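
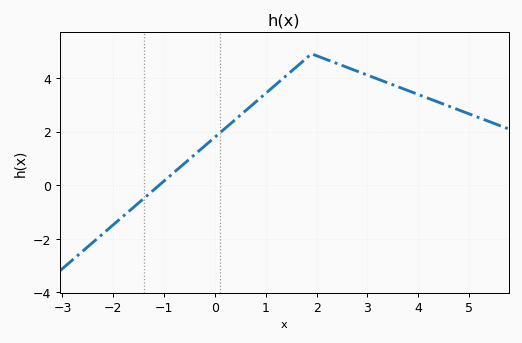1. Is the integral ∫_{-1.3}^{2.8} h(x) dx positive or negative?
positive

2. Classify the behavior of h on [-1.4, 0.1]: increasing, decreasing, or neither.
increasing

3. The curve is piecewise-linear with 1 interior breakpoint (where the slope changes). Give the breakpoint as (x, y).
(1.9, 4.9)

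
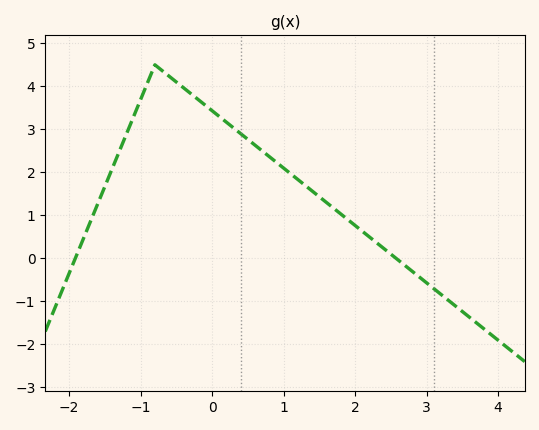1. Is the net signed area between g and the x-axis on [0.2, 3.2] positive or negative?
positive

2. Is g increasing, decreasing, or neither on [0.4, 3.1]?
decreasing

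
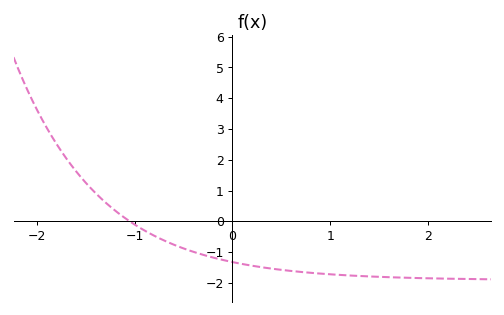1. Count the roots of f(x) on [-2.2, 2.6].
1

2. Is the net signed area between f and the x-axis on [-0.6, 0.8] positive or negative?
negative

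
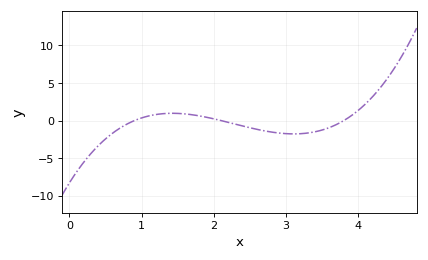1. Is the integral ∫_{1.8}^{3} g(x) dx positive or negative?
negative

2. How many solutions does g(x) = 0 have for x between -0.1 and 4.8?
3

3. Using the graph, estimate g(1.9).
0.437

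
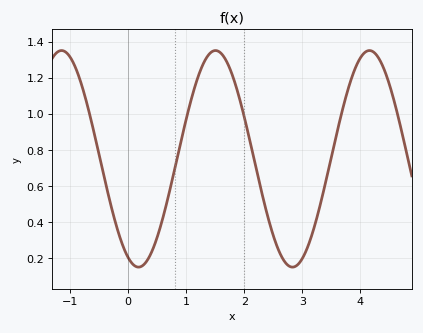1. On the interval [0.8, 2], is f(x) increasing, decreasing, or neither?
neither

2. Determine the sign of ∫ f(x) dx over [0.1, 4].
positive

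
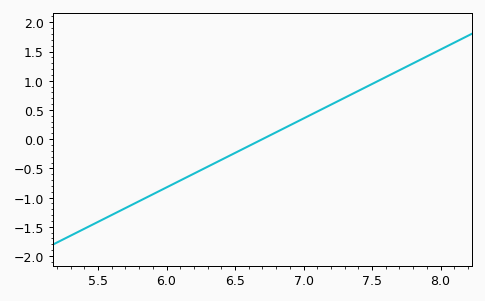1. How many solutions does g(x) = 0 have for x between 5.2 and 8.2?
1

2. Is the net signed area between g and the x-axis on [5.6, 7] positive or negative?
negative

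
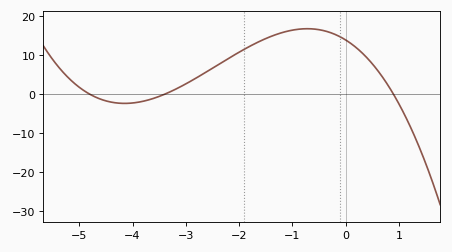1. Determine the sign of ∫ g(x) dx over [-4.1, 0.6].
positive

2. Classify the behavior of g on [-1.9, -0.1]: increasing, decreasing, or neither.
neither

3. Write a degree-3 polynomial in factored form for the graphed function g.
y = -0.95(x + 4.8)(x + 3.4)(x - 0.9)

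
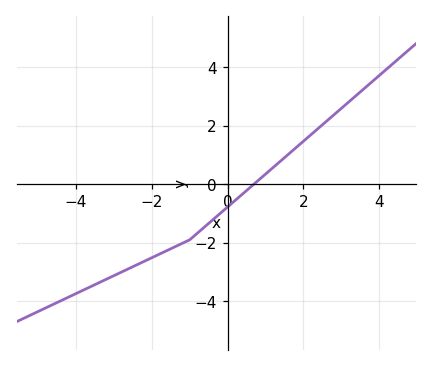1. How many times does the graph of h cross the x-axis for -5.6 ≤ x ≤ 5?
1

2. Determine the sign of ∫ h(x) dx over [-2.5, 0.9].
negative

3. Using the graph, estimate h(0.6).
-0.101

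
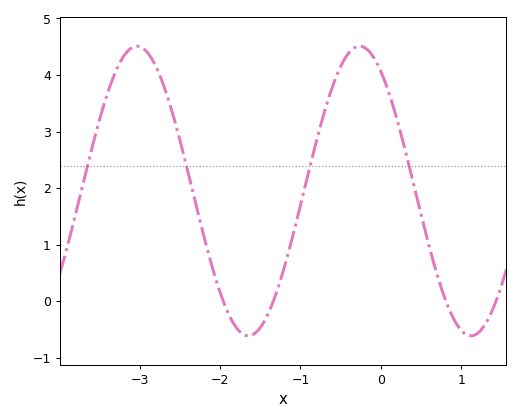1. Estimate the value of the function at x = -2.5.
2.9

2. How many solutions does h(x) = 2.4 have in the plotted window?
4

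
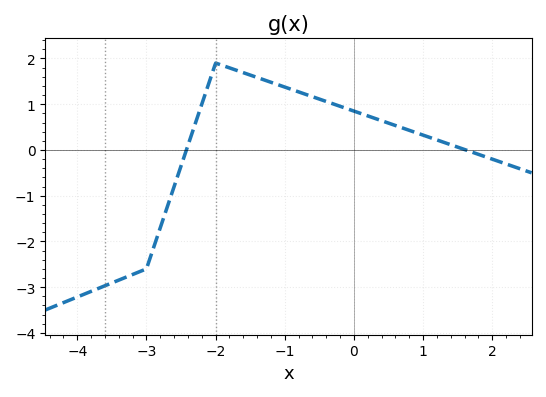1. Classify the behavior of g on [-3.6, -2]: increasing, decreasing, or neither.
increasing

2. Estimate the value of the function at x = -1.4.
1.58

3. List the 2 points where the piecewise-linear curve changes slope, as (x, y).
(-3, -2.6); (-2, 1.9)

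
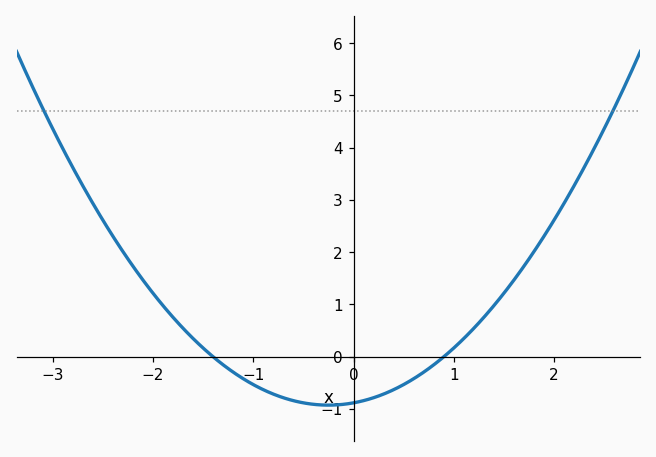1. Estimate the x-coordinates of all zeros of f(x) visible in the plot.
-1.4, 0.9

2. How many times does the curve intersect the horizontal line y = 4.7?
2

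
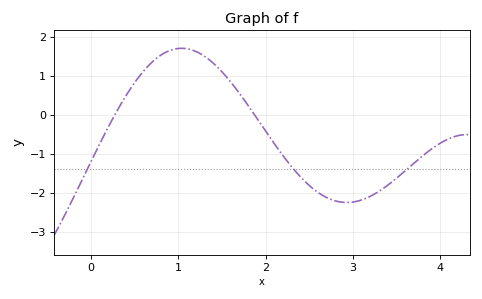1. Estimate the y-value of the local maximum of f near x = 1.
1.7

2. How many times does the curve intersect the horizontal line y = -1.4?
3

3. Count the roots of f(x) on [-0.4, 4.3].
2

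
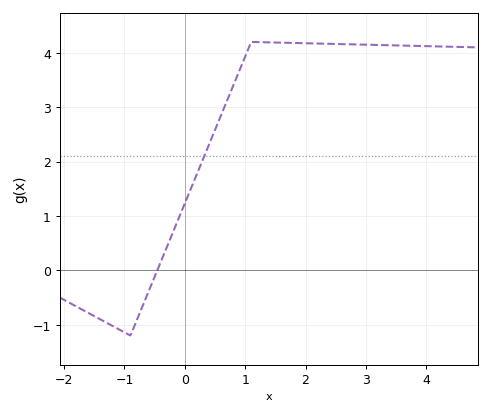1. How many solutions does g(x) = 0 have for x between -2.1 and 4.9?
1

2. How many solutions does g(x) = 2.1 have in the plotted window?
1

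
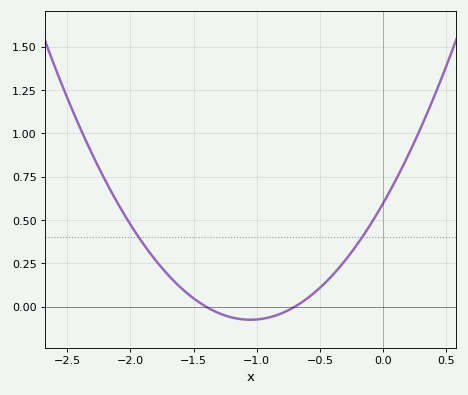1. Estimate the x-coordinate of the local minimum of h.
-1.05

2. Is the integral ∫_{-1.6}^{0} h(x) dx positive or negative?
positive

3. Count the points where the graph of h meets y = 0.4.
2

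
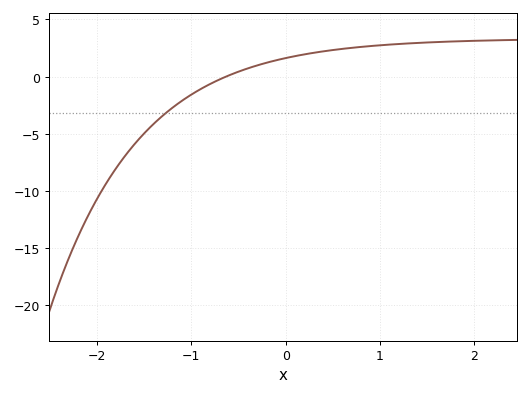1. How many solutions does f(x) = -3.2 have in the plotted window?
1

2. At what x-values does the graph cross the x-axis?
-0.6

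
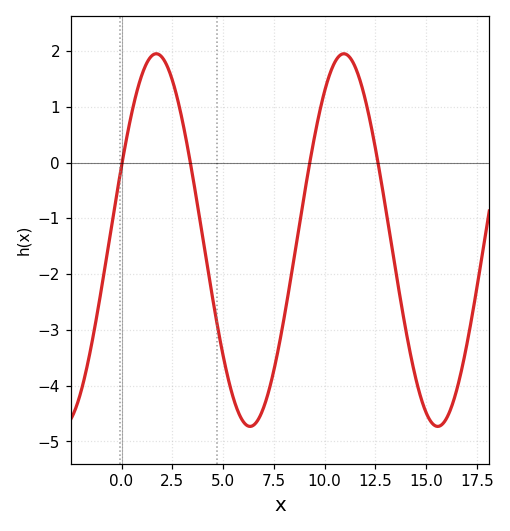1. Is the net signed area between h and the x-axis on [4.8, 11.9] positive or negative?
negative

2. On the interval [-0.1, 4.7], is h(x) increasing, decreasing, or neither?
neither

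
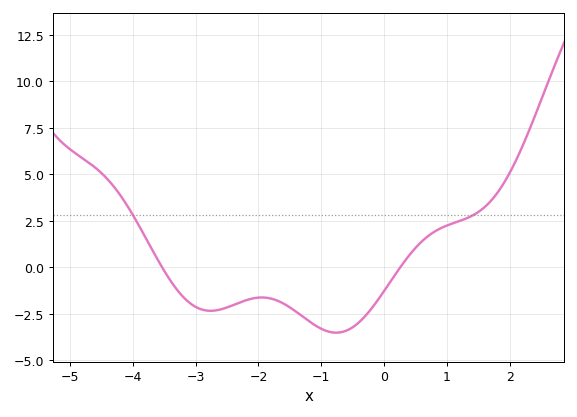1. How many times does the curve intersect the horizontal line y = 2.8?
2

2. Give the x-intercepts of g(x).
-3.53, 0.257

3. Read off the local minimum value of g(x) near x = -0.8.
-3.51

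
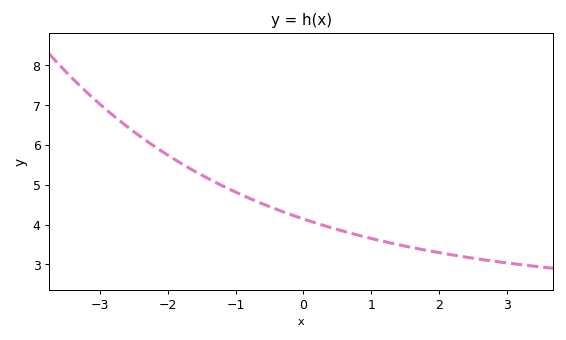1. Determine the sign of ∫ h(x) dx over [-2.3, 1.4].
positive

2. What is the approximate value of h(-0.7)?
4.59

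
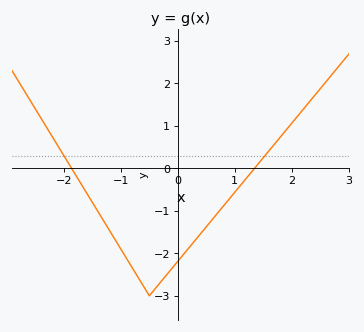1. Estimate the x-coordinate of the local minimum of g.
-0.499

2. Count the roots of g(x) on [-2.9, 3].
2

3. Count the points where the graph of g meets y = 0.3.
2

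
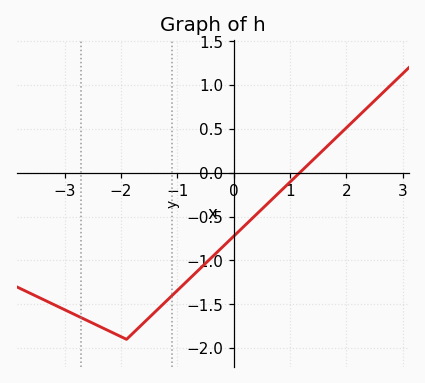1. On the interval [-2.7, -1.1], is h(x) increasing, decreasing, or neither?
neither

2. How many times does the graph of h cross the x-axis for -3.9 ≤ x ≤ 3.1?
1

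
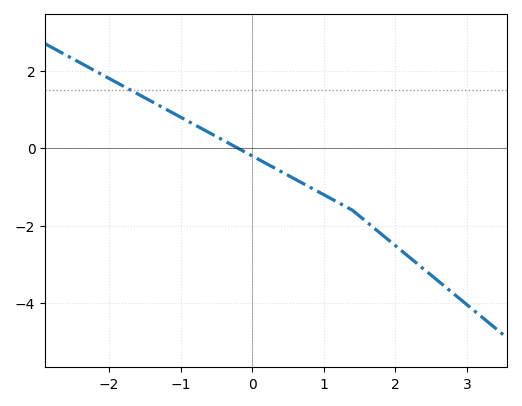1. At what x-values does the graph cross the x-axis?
-0.2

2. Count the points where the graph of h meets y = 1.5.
1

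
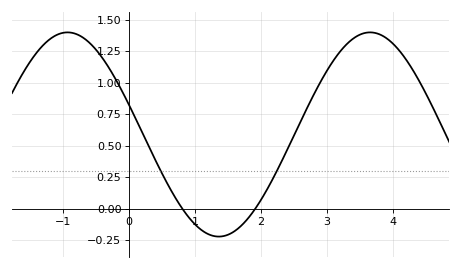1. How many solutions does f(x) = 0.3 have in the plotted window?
2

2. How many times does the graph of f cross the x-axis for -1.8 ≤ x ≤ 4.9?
2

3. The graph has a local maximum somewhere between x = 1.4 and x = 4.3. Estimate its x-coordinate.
3.7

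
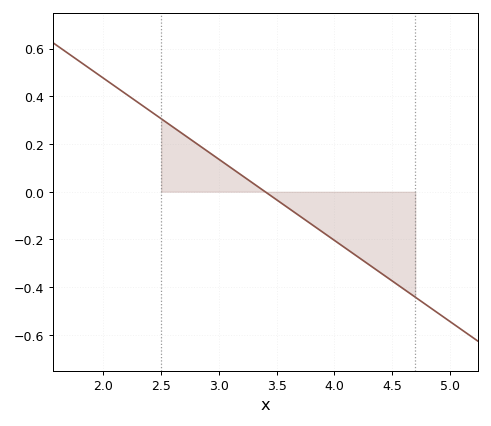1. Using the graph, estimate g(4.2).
-0.28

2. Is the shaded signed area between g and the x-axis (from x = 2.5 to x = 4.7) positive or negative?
negative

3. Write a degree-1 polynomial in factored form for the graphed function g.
y = -0.34(x - 3.4)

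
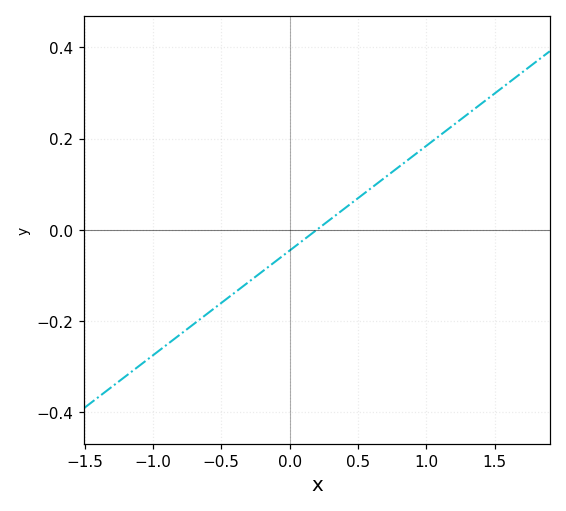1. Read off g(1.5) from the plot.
0.3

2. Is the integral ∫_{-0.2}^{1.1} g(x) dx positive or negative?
positive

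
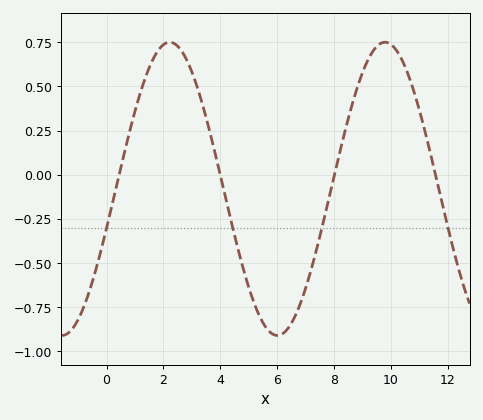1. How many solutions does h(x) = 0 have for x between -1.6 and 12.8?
4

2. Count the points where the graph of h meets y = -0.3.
4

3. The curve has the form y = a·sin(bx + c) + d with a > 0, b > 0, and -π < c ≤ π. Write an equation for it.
y = 0.83sin(0.83x - 0.272) - 0.08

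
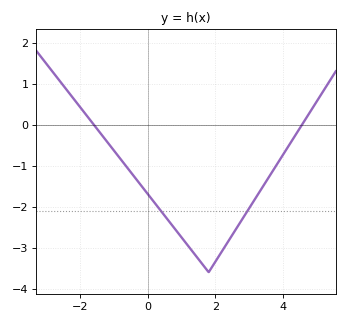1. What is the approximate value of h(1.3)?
-3.07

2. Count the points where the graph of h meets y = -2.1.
2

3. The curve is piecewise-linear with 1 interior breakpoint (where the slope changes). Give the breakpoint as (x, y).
(1.8, -3.6)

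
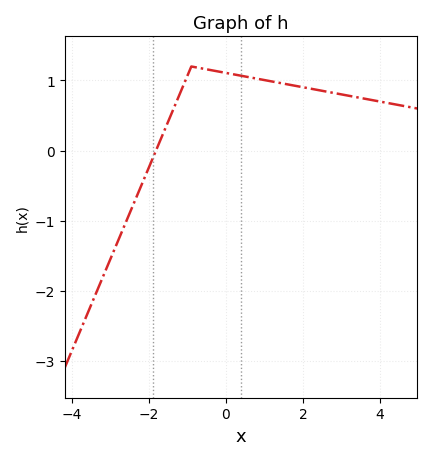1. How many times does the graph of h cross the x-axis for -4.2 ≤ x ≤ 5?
1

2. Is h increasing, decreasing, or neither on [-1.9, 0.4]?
neither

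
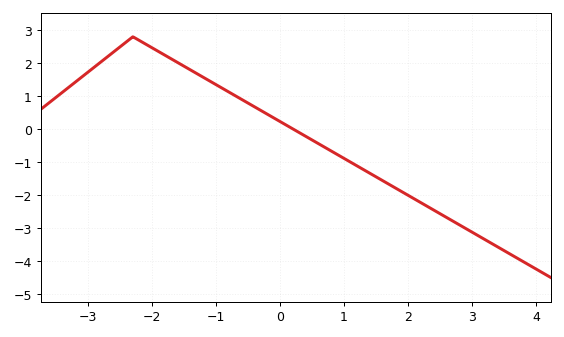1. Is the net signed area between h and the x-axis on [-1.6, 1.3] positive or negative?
positive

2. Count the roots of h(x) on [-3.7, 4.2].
1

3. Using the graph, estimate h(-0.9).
1.2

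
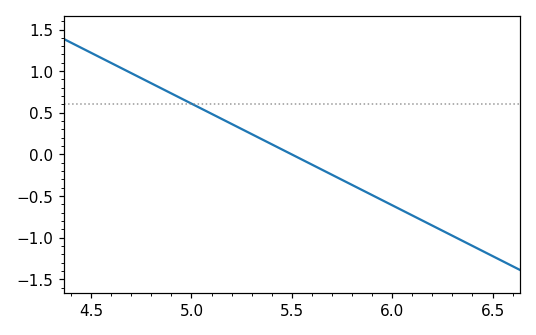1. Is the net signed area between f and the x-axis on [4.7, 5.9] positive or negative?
positive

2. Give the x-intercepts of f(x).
5.5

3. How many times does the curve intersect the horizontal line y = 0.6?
1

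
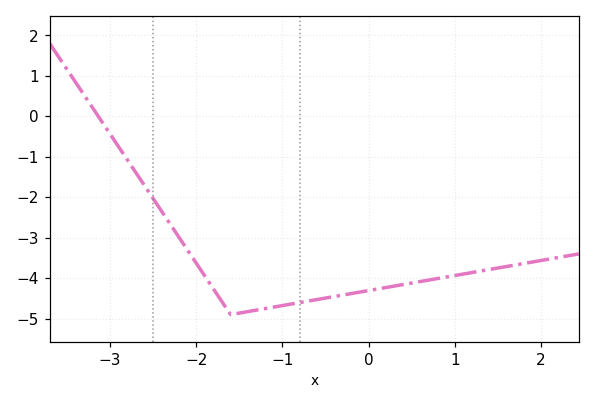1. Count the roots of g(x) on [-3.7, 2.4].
1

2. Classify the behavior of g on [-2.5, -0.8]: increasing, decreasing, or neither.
neither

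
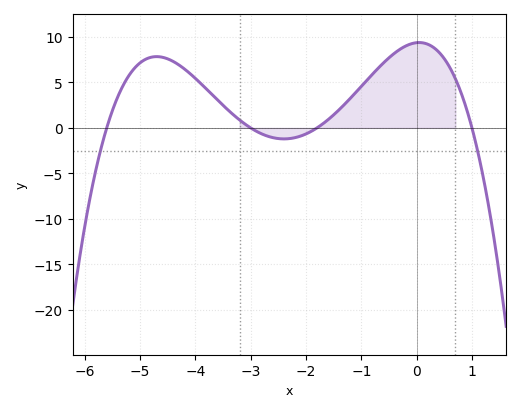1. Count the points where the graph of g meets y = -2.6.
2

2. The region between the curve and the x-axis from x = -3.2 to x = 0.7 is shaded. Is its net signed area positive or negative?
positive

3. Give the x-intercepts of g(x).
-5.6, -3, -1.8, 1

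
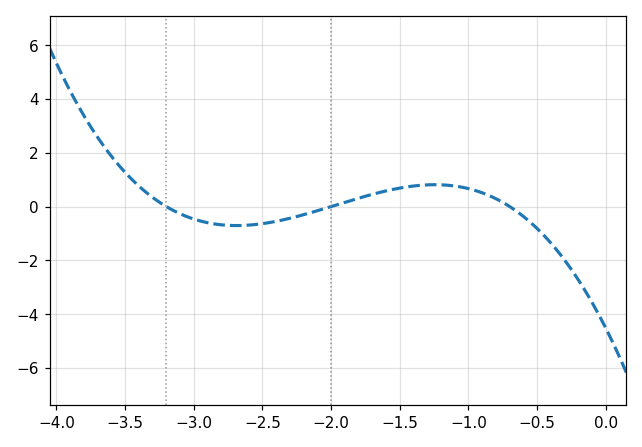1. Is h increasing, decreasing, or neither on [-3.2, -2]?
neither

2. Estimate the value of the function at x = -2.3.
-0.436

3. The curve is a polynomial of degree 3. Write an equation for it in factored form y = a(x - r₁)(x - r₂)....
y = -1.01(x + 3.2)(x + 2)(x + 0.7)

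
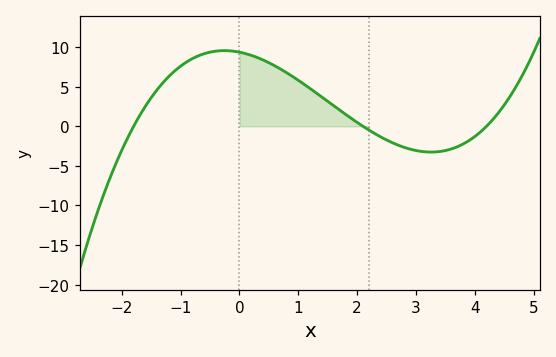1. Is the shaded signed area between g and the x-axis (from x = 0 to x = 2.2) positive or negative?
positive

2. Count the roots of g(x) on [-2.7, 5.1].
3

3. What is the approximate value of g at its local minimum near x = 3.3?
-3.5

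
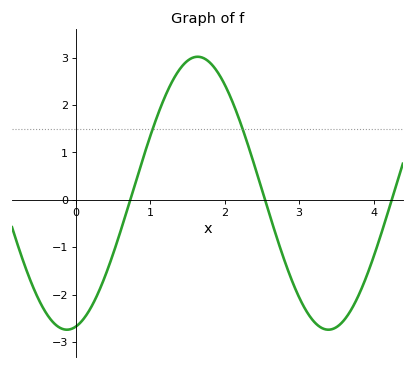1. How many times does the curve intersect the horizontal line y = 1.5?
2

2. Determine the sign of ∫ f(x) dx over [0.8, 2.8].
positive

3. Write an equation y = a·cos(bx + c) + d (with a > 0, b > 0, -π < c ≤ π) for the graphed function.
y = 2.88cos(1.79x - 2.93) + 0.14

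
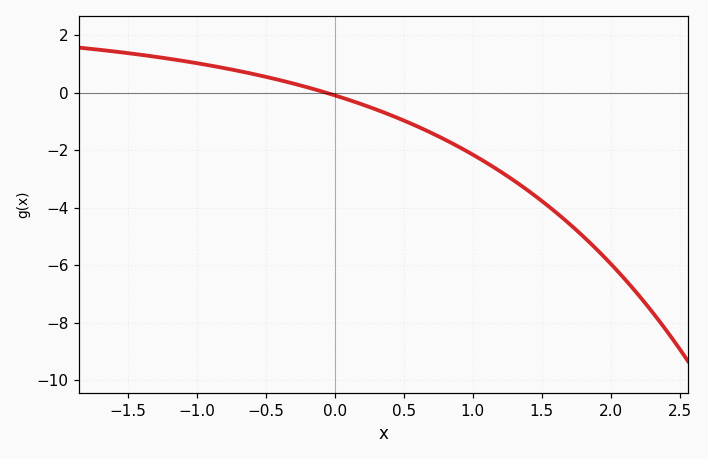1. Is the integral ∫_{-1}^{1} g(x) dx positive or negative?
negative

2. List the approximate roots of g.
-0.1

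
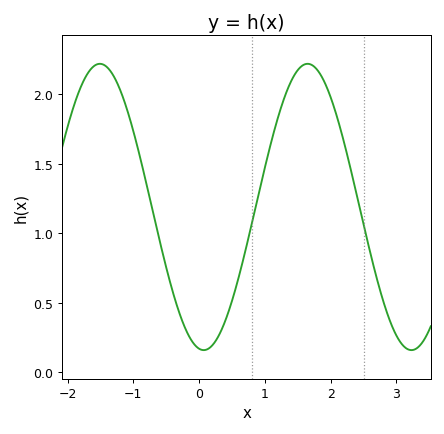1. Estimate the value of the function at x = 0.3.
0.266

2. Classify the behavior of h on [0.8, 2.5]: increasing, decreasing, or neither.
neither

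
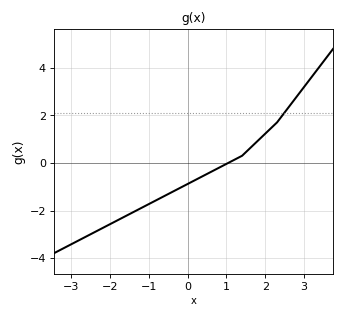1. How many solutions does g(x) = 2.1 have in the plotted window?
1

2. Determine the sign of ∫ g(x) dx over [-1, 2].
negative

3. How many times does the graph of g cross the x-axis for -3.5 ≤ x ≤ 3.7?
1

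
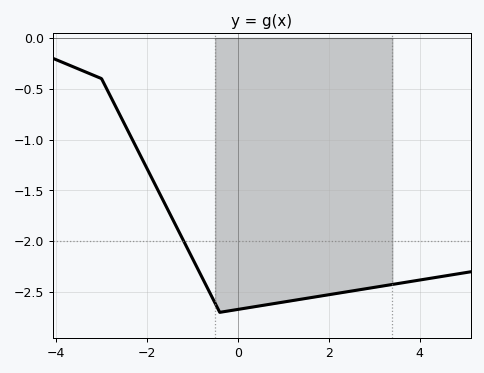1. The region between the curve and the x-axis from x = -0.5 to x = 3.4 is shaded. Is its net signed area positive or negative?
negative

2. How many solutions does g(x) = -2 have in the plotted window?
1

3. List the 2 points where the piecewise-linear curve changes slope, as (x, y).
(-3, -0.4); (-0.4, -2.7)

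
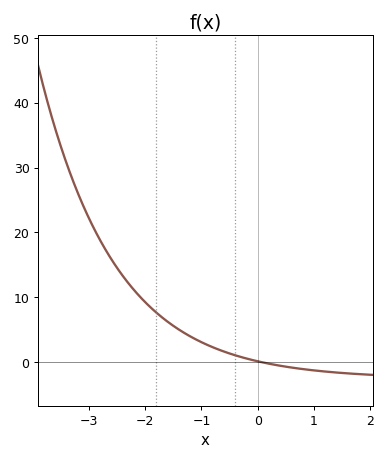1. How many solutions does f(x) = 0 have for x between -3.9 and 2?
1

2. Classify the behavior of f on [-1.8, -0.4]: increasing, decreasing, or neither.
decreasing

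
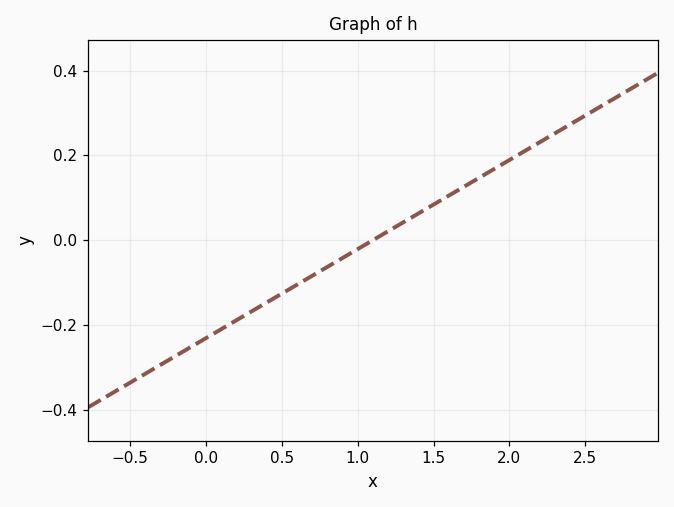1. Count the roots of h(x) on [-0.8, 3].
1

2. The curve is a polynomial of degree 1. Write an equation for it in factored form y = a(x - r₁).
y = 0.21(x - 1.1)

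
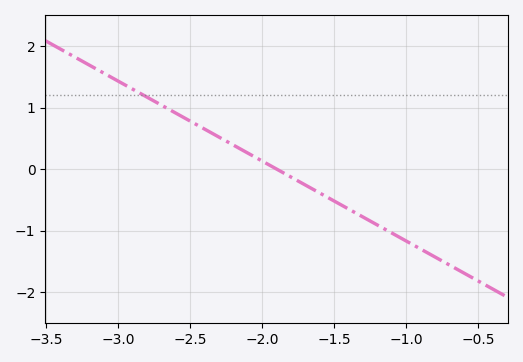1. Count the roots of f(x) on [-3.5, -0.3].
1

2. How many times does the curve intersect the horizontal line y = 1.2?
1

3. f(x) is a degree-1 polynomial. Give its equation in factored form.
y = -1.3(x + 1.9)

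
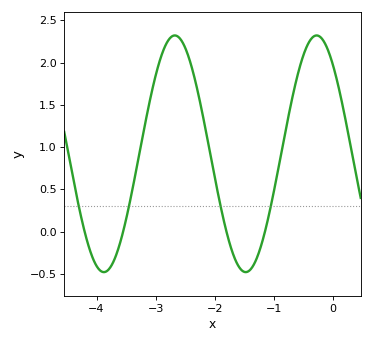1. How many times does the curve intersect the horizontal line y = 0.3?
4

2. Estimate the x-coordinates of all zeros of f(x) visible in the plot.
-4.2, -3.5, -1.8, -1.2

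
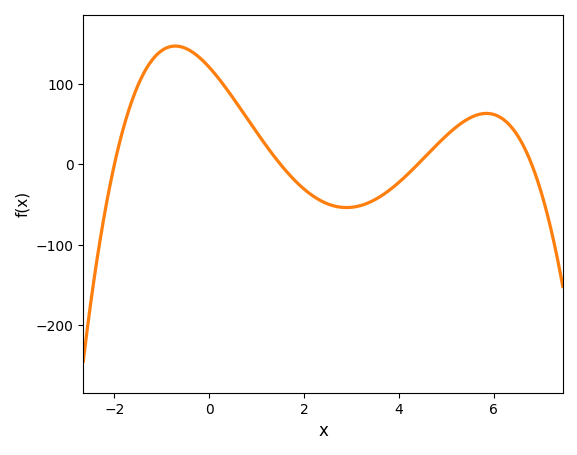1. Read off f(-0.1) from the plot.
126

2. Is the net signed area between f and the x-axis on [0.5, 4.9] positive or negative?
negative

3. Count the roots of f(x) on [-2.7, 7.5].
4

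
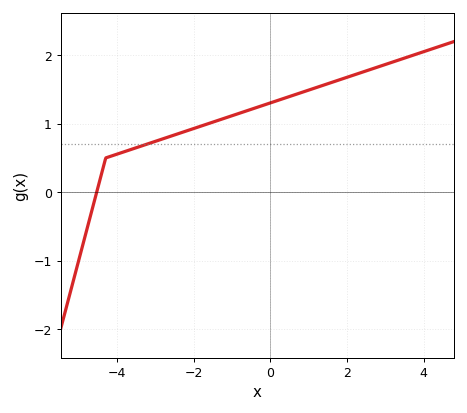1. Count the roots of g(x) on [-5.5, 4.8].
1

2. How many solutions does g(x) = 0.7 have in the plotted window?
1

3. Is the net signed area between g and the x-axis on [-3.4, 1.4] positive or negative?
positive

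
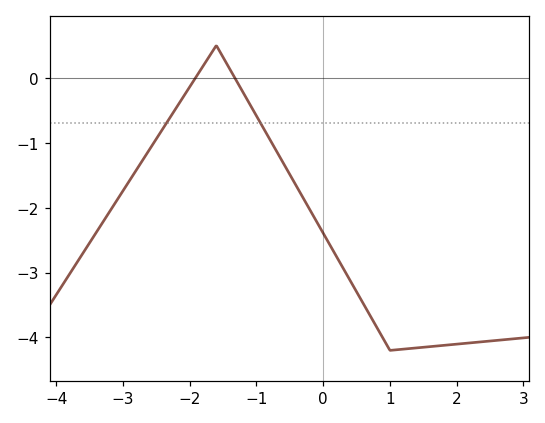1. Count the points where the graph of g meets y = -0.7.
2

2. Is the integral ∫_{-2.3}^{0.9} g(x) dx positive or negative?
negative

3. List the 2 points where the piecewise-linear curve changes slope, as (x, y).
(-1.6, 0.5); (1, -4.2)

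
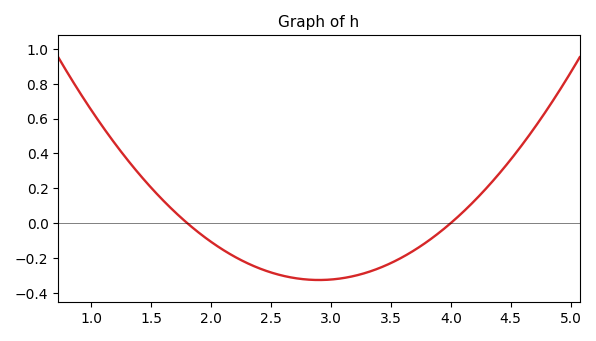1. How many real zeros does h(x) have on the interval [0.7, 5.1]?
2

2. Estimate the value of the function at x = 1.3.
0.36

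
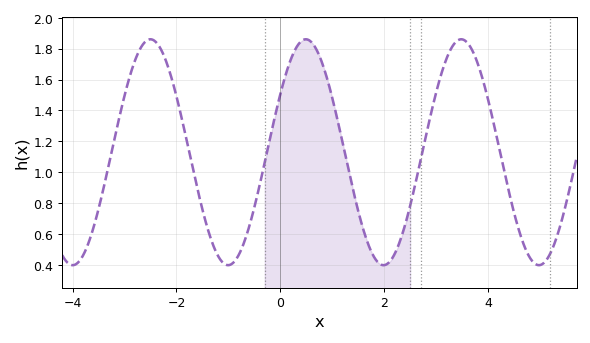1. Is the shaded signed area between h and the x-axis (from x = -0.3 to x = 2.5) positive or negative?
positive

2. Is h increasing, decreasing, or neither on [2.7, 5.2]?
neither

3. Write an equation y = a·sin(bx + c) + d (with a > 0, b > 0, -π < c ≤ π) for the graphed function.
y = 0.73sin(2.1x + 0.54) + 1.13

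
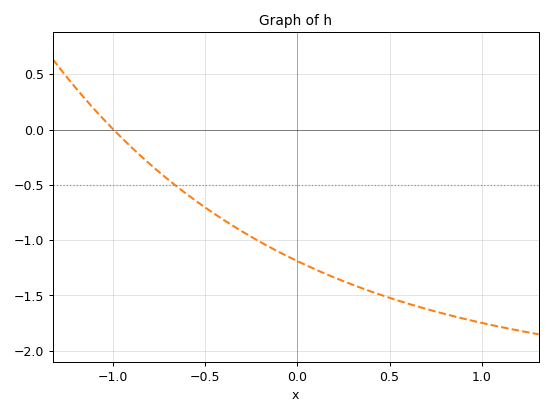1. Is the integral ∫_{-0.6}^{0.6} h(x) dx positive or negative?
negative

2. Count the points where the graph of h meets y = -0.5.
1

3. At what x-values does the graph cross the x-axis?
-0.997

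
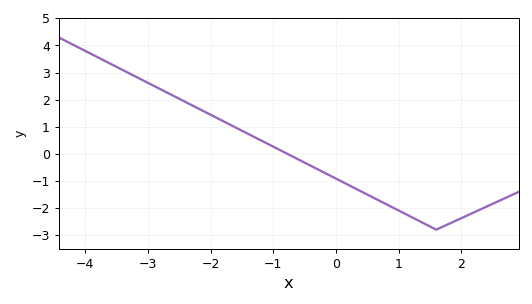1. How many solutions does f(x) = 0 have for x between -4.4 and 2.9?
1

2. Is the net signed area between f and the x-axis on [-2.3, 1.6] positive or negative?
negative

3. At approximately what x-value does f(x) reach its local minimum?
1.6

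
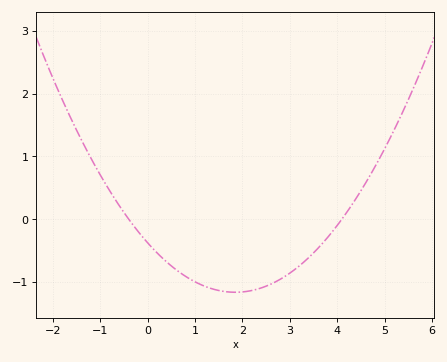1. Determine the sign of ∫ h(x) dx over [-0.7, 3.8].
negative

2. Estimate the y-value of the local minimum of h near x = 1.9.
-1.2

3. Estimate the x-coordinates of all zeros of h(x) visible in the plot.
-0.4, 4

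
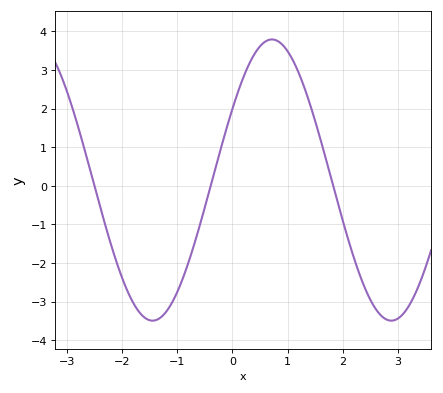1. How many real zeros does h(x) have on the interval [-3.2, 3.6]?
3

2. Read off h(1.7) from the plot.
0.676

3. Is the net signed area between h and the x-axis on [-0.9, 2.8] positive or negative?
positive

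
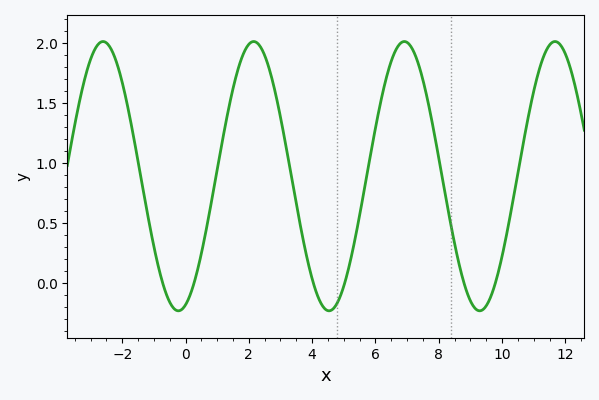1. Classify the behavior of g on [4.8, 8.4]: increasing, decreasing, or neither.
neither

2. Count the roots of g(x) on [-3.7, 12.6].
6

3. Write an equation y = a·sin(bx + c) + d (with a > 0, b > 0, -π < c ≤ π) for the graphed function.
y = 1.12sin(1.32x - 1.27) + 0.89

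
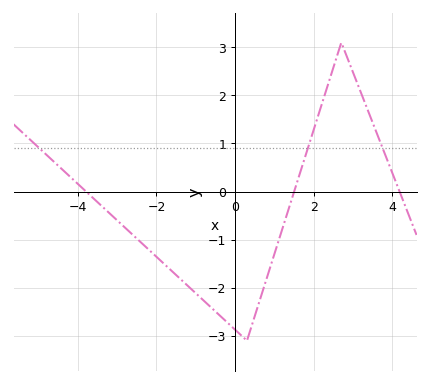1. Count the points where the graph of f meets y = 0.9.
3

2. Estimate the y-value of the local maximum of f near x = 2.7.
3.1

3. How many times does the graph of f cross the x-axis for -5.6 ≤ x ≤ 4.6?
3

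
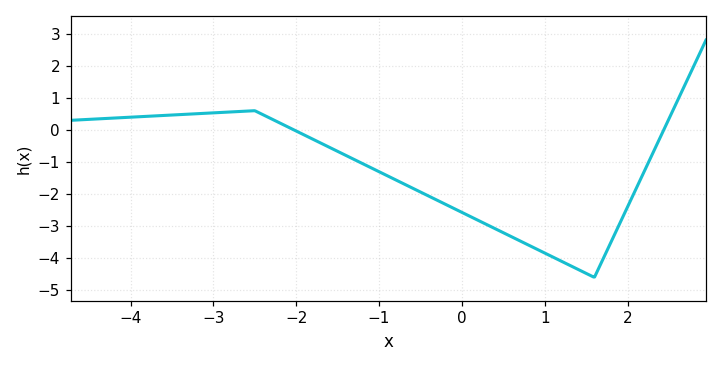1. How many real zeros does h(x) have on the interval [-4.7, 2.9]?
2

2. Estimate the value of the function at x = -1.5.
-0.668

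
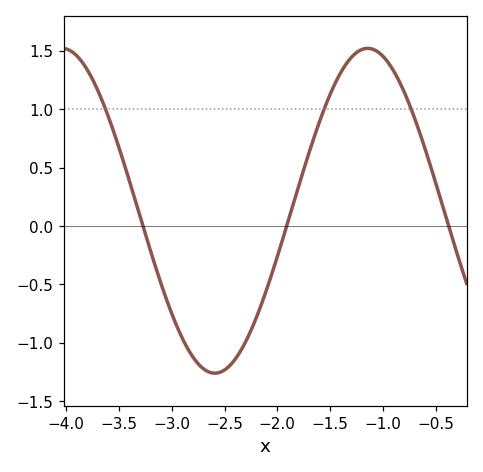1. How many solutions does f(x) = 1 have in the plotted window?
3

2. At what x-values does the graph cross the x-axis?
-3.3, -1.9, -0.4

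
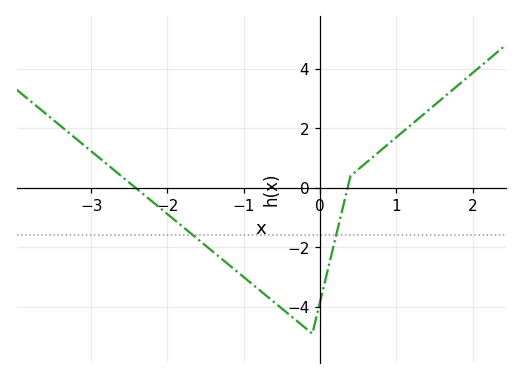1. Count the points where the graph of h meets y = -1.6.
2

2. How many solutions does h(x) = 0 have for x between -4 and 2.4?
2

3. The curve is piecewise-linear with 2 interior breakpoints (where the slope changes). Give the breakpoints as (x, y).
(-0.1, -4.9); (0.4, 0.4)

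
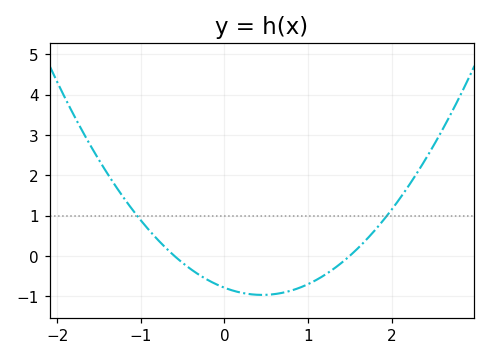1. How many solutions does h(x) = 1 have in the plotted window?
2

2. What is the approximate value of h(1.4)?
-0.176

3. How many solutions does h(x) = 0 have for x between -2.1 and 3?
2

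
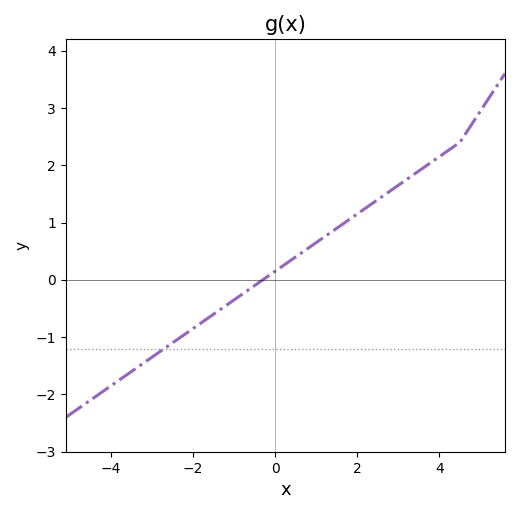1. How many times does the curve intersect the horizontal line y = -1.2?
1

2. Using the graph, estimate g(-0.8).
-0.252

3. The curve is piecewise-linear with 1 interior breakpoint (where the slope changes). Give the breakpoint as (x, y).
(4.5, 2.4)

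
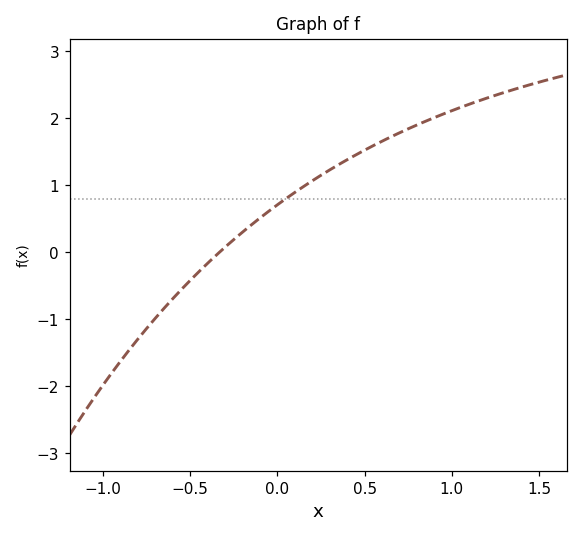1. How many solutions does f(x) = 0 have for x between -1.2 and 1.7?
1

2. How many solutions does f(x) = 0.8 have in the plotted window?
1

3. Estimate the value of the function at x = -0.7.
-0.984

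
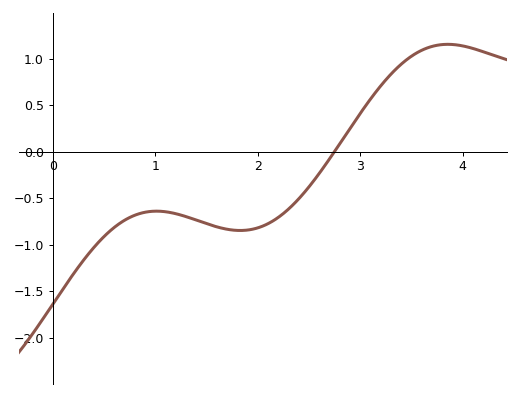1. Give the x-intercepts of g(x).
2.75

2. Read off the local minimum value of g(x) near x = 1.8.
-0.846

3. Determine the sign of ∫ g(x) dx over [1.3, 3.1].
negative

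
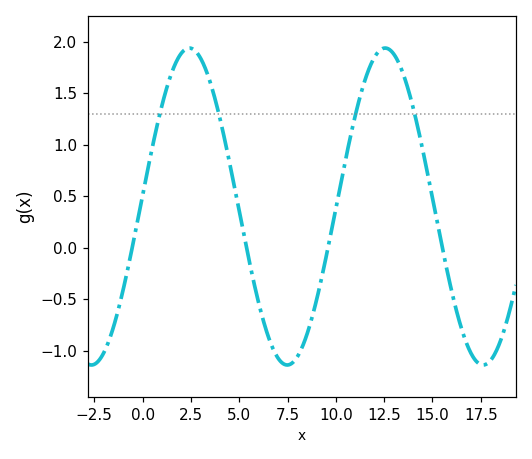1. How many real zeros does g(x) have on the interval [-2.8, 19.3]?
4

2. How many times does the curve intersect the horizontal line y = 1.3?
4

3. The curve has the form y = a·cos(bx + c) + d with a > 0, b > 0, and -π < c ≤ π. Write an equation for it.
y = 1.54cos(0.62x - 1.5) + 0.4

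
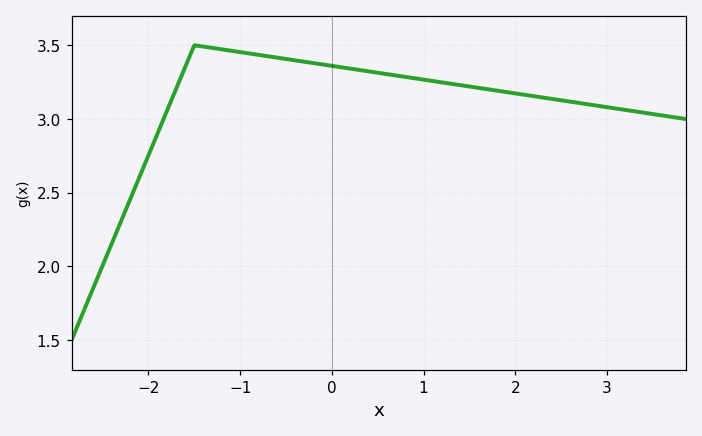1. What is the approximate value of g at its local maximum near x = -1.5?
3.5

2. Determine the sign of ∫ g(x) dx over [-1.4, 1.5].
positive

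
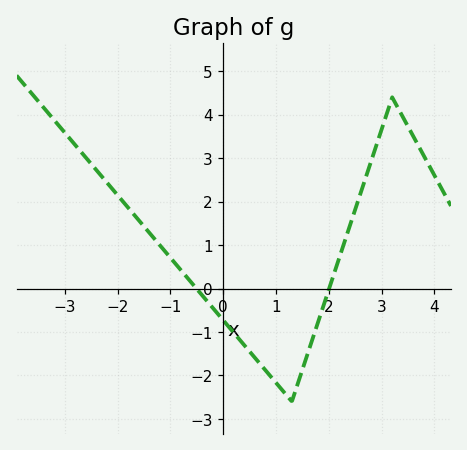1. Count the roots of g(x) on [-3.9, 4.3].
2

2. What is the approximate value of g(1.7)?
-1.1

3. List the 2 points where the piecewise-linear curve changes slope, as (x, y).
(1.3, -2.6); (3.2, 4.4)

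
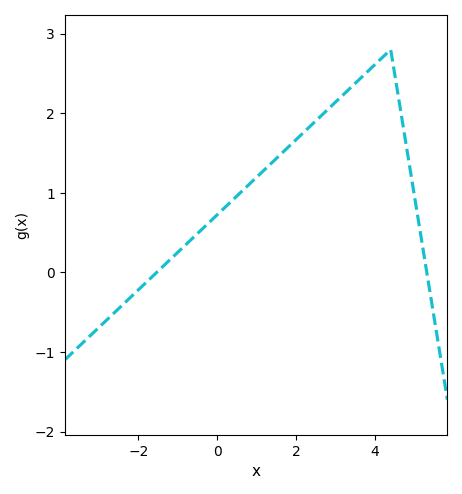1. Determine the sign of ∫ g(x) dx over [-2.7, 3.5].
positive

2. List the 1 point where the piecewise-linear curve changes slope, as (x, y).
(4.4, 2.8)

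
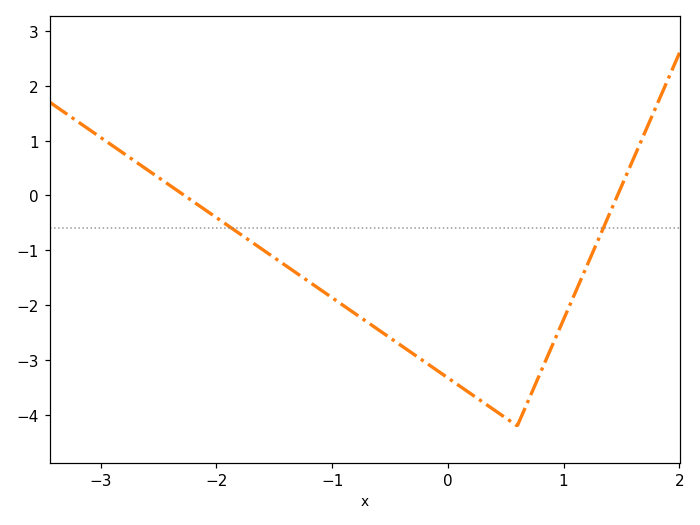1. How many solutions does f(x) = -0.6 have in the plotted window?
2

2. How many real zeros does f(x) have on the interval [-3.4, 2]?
2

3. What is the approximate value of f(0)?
-3.32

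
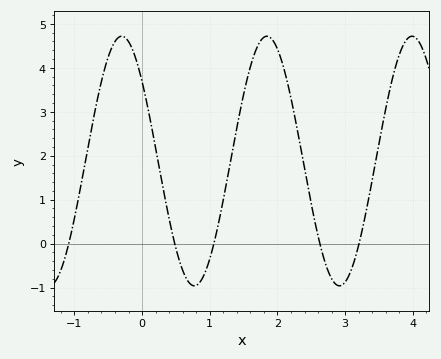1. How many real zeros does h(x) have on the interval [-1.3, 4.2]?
5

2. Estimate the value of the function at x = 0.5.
-0.1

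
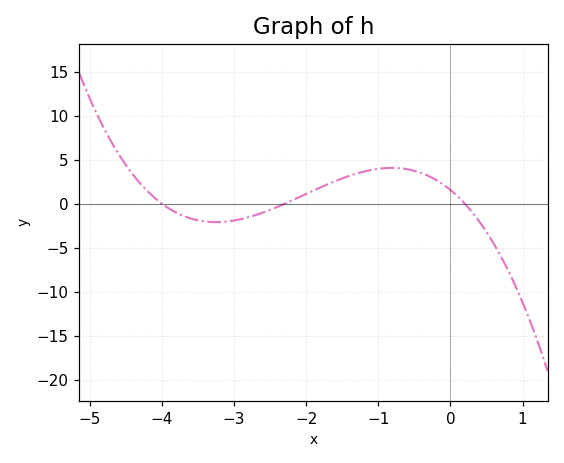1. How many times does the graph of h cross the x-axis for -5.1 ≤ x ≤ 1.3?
3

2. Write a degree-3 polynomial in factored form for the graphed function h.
y = -0.85(x + 4)(x + 2.3)(x - 0.2)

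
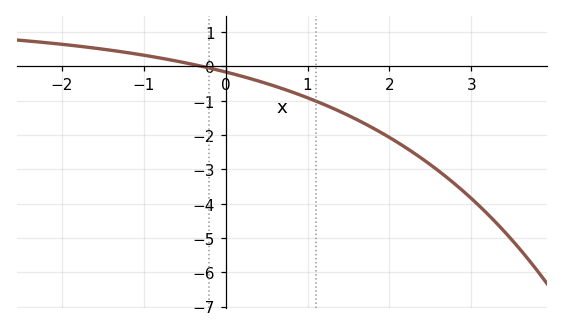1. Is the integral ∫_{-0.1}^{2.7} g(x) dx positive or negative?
negative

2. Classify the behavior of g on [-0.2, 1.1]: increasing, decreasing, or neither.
decreasing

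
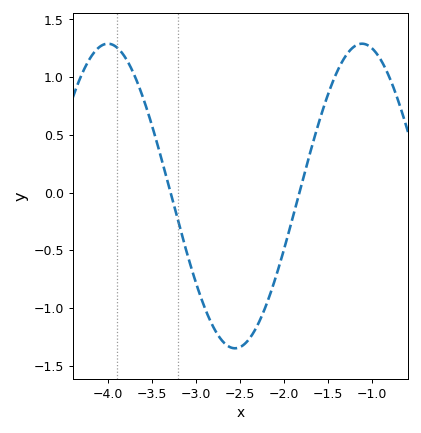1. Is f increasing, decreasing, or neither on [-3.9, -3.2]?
decreasing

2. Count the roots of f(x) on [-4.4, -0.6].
2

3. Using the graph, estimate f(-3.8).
1.17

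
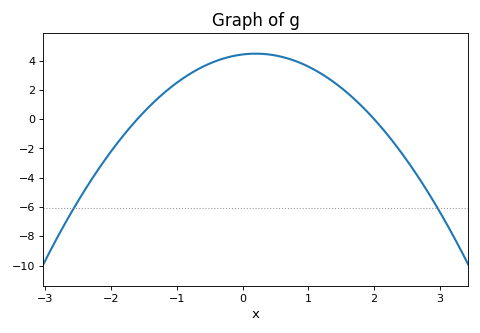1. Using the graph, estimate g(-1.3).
1.37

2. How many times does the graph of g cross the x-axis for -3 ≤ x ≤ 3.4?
2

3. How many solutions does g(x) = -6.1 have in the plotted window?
2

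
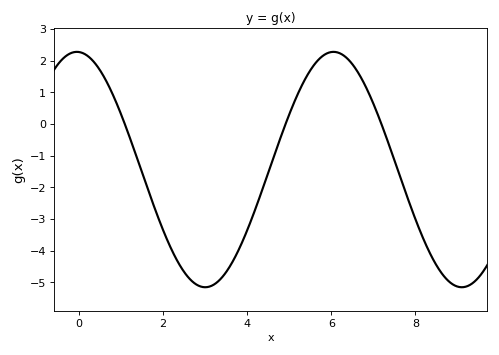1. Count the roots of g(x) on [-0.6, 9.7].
3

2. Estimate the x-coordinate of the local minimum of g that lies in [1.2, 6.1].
3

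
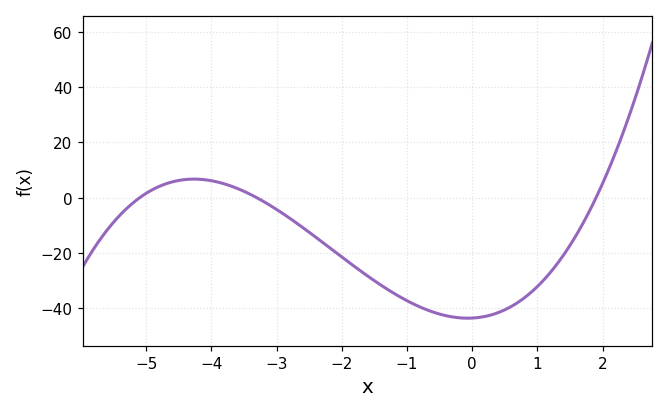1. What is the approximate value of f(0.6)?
-39.3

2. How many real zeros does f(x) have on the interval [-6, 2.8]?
3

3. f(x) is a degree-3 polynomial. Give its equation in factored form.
y = 1.36(x + 5.1)(x + 3.3)(x - 1.9)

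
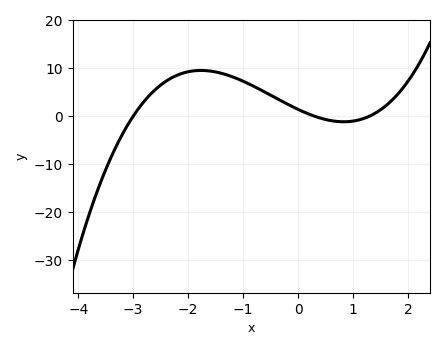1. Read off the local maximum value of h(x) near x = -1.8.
9.54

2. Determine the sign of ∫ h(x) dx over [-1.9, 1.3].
positive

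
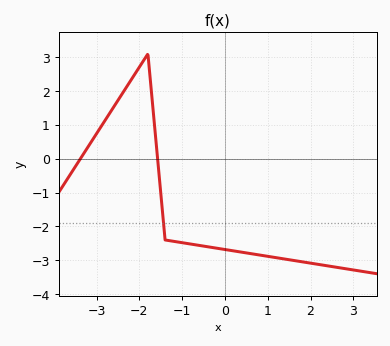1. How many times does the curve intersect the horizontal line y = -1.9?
1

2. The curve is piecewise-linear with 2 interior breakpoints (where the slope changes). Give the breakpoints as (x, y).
(-1.8, 3.1); (-1.4, -2.4)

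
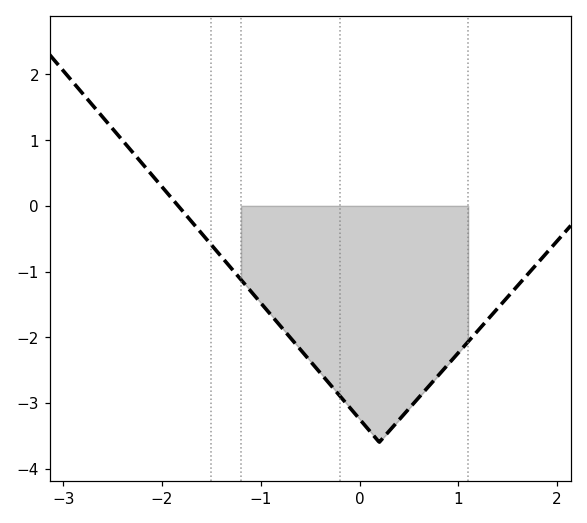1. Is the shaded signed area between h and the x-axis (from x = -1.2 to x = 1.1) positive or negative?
negative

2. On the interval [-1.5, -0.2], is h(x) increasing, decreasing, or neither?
decreasing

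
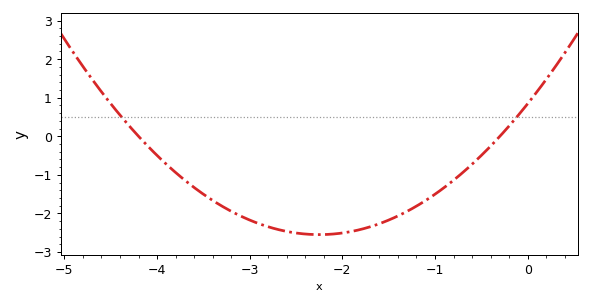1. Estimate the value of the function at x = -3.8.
-0.938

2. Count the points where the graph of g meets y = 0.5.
2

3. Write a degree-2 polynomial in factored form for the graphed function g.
y = 0.67(x + 4.2)(x + 0.3)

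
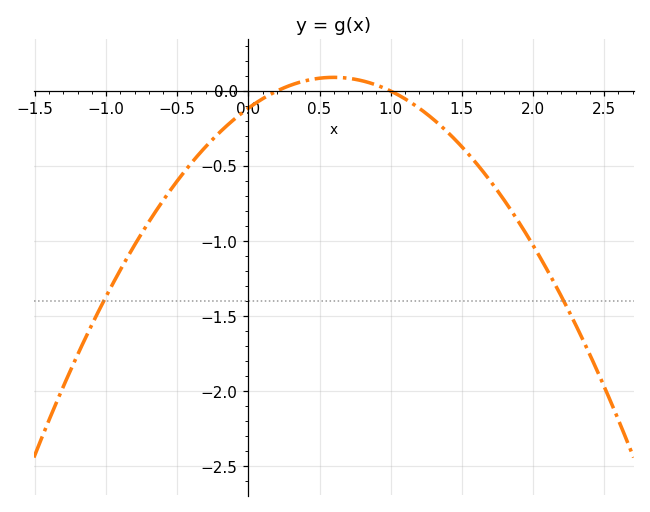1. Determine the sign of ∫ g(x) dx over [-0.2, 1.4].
negative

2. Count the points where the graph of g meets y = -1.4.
2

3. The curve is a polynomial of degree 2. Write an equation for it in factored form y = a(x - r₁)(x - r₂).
y = -0.57(x - 0.2)(x - 1)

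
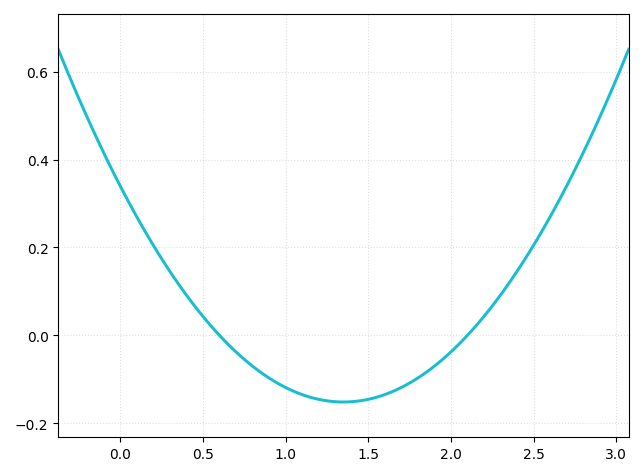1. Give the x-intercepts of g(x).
0.6, 2.1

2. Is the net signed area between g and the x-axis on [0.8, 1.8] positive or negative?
negative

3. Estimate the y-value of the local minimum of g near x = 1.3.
-0.16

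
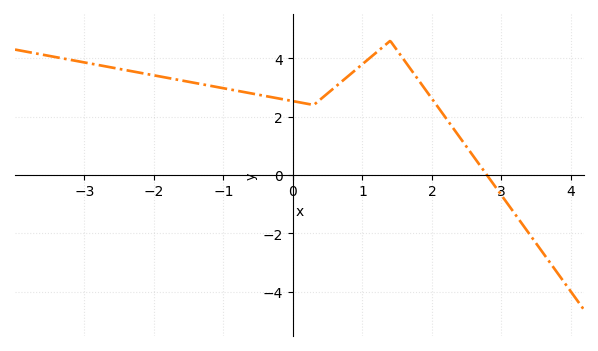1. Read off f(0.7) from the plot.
3.2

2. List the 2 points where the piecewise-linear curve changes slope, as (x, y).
(0.3, 2.4); (1.4, 4.6)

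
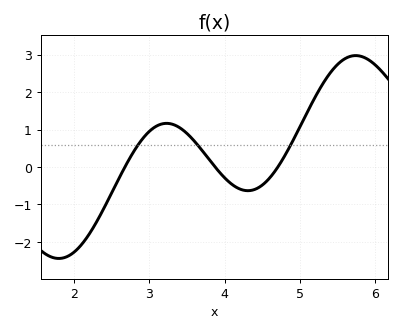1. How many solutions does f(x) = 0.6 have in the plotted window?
3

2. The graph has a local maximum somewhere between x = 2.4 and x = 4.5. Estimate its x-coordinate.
3.2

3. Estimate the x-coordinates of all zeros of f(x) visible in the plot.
2.7, 3.9, 4.7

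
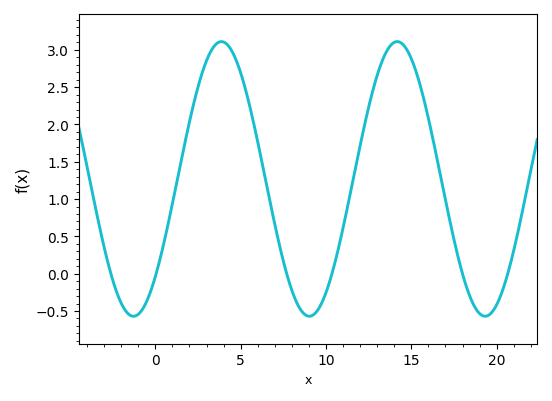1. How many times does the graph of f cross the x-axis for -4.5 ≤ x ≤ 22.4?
6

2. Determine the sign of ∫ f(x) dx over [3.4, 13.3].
positive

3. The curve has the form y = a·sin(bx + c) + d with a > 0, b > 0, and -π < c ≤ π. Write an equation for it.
y = 1.84sin(0.61x - 0.79) + 1.27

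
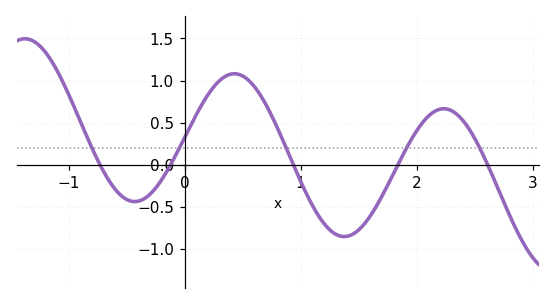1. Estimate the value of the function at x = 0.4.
1.1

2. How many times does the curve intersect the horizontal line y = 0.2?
5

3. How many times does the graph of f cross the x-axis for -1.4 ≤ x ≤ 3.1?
5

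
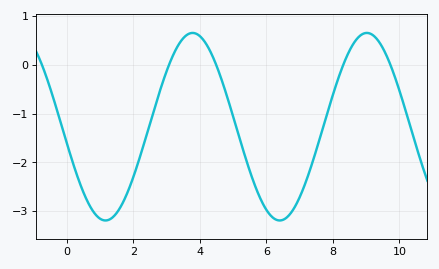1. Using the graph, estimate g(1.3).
-3.17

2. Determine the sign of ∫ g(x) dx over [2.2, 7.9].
negative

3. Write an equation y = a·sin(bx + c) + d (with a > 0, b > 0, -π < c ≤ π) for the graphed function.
y = 1.92sin(1.2x - 2.97) - 1.27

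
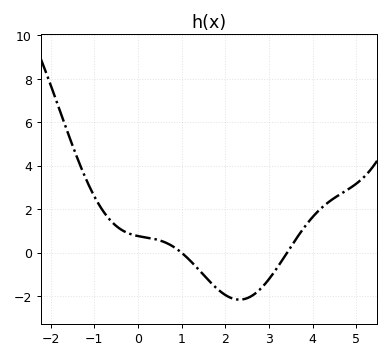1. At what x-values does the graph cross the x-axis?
0.996, 3.42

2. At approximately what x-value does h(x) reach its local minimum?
2.32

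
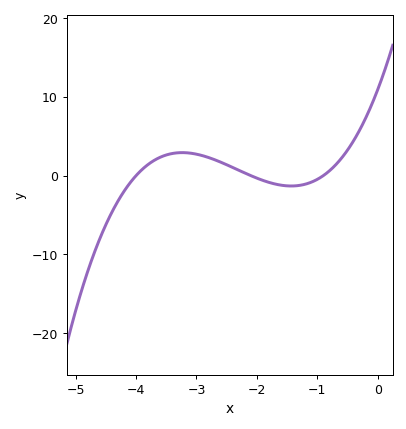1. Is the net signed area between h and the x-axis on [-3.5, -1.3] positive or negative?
positive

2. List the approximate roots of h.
-4, -2.1, -0.9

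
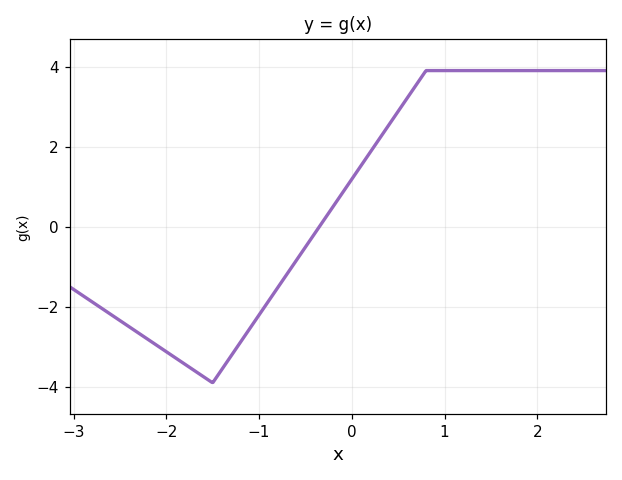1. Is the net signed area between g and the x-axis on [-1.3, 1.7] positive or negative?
positive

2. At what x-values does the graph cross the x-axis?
-0.4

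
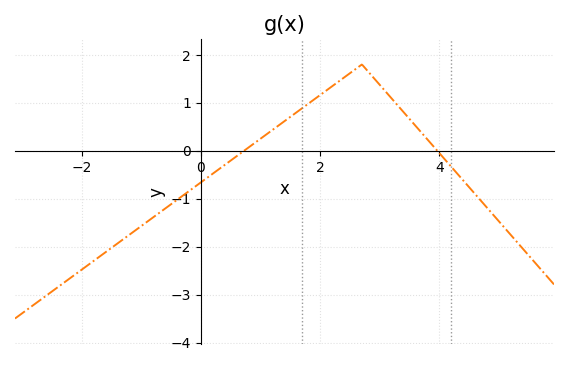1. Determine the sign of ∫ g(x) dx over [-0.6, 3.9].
positive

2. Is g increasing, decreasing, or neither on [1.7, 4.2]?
neither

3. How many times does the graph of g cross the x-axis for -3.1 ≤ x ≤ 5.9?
2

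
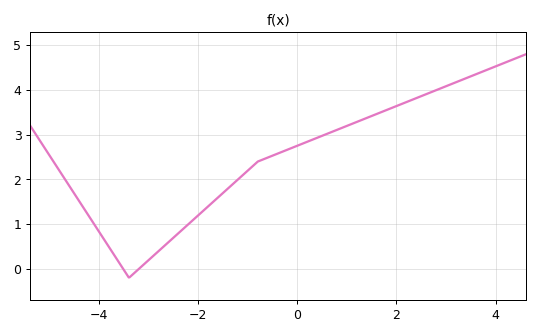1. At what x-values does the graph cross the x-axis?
-3.52, -3.2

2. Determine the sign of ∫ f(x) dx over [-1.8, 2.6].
positive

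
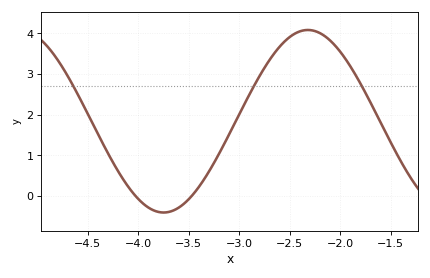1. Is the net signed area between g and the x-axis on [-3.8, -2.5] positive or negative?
positive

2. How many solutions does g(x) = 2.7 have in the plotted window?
3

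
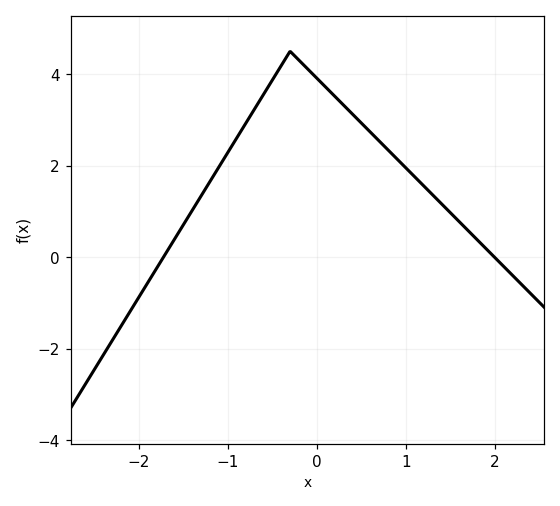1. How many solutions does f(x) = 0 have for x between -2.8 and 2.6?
2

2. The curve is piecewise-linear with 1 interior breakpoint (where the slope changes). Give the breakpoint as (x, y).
(-0.3, 4.5)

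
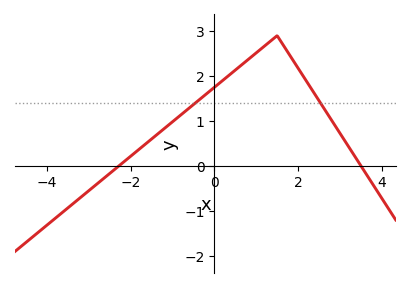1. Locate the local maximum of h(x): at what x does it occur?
1.5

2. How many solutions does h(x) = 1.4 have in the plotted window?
2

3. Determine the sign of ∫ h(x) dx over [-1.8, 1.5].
positive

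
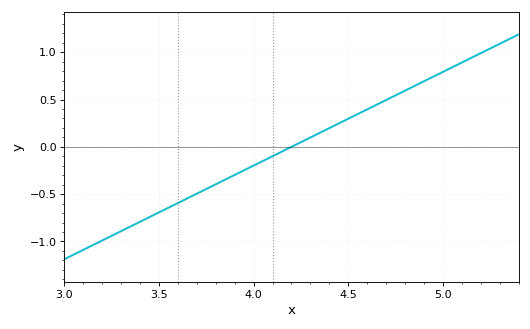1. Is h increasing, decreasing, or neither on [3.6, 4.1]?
increasing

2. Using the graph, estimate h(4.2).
0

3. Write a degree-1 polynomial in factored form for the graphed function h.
y = 0.99(x - 4.2)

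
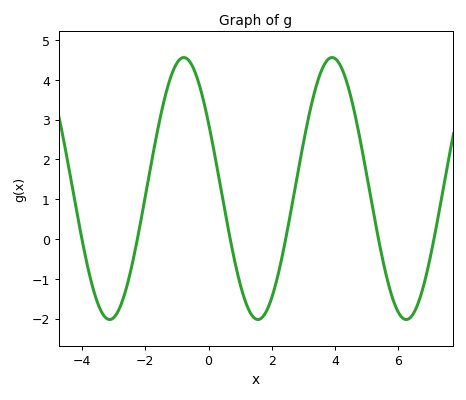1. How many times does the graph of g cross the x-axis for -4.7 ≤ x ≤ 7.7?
6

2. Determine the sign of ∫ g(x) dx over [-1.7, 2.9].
positive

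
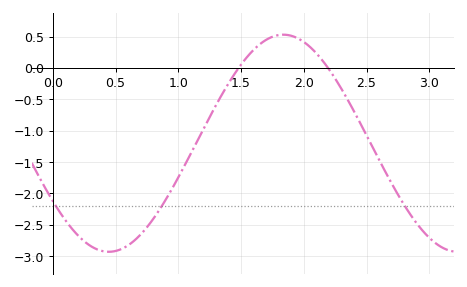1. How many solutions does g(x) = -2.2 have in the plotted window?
3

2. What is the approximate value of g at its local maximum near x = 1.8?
0.55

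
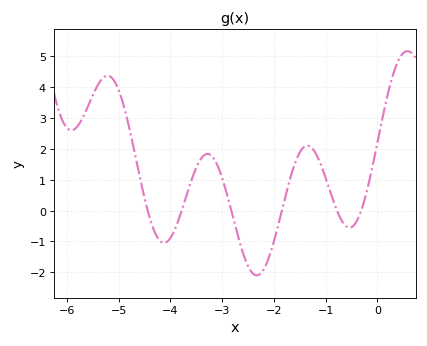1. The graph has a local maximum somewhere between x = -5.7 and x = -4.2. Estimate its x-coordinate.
-5.2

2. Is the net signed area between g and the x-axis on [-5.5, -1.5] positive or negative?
positive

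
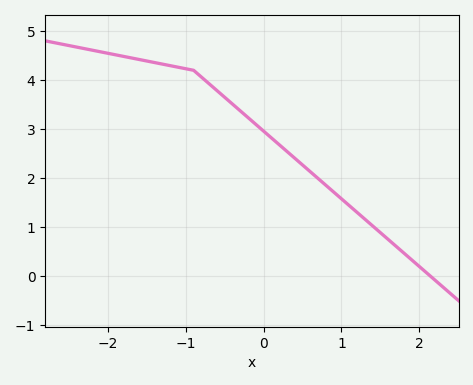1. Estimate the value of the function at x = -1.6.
4.4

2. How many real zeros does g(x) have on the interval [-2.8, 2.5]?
1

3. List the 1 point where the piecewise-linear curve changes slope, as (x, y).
(-0.9, 4.2)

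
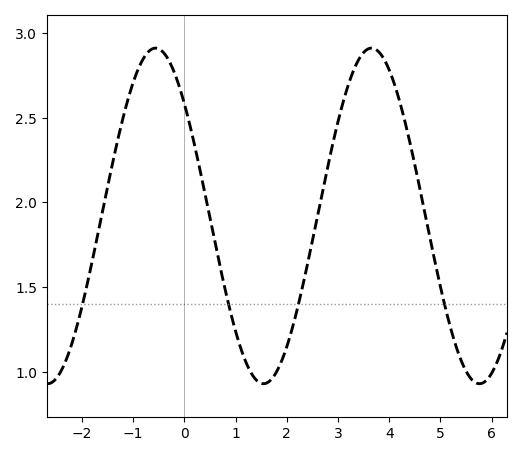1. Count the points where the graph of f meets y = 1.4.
4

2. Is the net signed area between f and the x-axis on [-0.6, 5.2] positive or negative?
positive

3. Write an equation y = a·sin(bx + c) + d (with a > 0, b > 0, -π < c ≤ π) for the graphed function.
y = 0.99sin(1.5x + 2.4) + 1.92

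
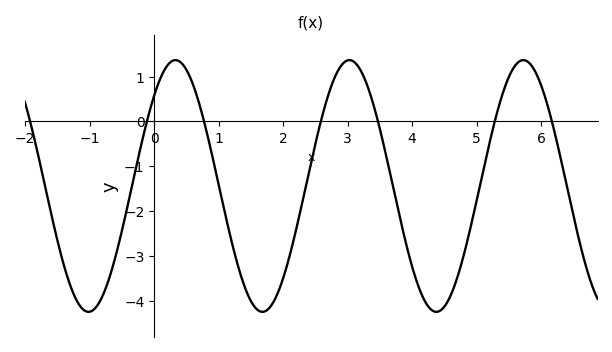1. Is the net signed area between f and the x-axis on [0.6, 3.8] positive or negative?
negative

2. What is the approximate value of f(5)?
-1.8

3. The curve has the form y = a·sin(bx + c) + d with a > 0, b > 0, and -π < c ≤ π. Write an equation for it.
y = 2.81sin(2.3x + 0.8) - 1.44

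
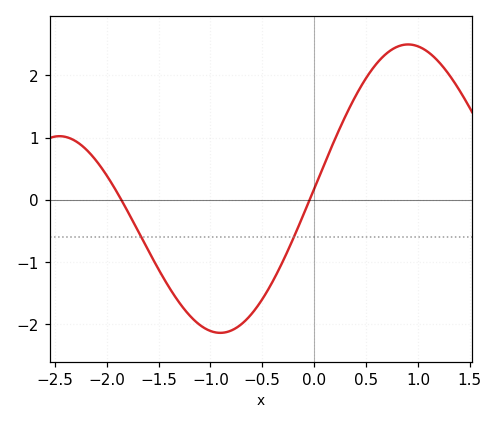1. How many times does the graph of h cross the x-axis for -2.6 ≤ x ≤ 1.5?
2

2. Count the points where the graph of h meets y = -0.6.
2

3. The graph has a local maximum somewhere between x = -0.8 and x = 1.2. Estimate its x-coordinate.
0.906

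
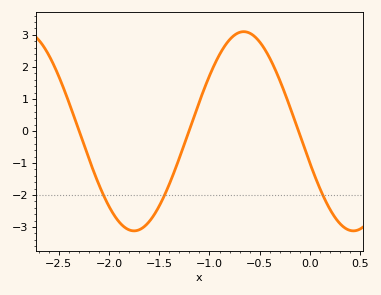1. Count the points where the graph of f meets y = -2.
3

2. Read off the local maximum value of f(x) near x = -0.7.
3.1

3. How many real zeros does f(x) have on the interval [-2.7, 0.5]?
3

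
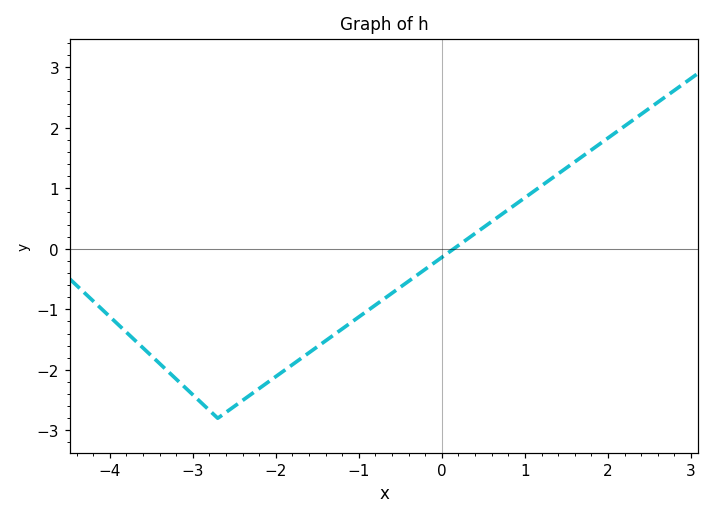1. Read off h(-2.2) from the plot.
-2.3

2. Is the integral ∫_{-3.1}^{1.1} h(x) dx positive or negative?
negative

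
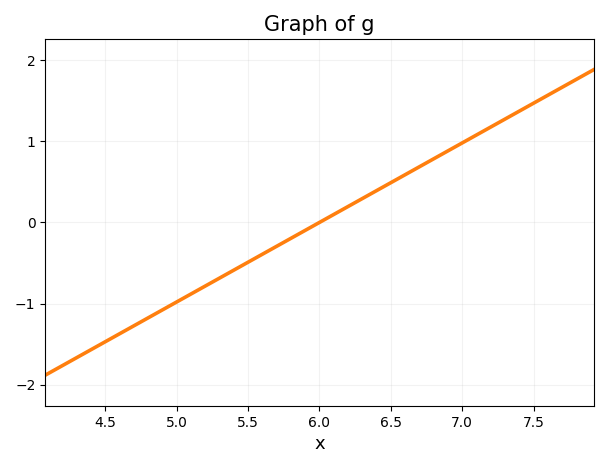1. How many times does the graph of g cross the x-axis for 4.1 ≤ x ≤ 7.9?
1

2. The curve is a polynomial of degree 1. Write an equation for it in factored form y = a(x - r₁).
y = 0.98(x - 6)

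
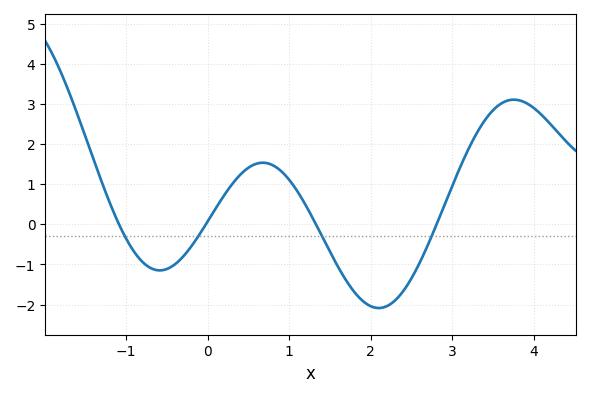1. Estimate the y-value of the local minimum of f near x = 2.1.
-2.1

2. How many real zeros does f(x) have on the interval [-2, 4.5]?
4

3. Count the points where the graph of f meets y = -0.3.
4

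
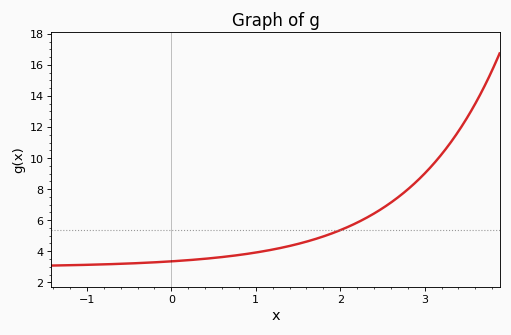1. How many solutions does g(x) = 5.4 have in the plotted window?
1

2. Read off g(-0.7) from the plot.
3.17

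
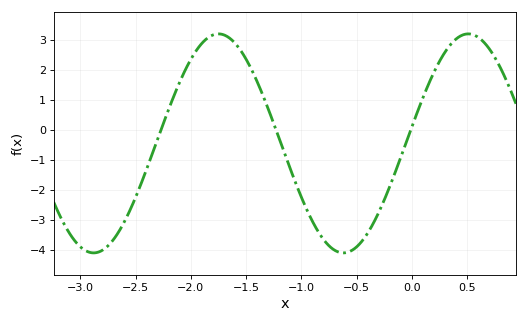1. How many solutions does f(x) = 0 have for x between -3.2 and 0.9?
3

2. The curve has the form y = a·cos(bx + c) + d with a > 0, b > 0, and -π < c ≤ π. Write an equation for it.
y = 3.66cos(2.8x - 1.4) - 0.44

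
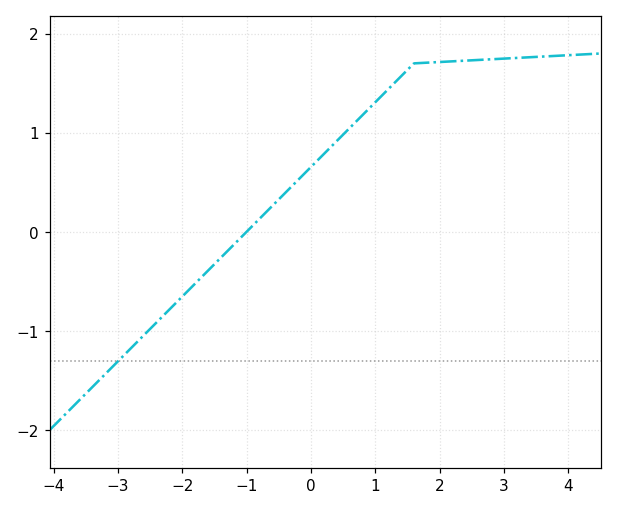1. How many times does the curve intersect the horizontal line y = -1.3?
1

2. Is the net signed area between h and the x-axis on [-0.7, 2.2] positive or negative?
positive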